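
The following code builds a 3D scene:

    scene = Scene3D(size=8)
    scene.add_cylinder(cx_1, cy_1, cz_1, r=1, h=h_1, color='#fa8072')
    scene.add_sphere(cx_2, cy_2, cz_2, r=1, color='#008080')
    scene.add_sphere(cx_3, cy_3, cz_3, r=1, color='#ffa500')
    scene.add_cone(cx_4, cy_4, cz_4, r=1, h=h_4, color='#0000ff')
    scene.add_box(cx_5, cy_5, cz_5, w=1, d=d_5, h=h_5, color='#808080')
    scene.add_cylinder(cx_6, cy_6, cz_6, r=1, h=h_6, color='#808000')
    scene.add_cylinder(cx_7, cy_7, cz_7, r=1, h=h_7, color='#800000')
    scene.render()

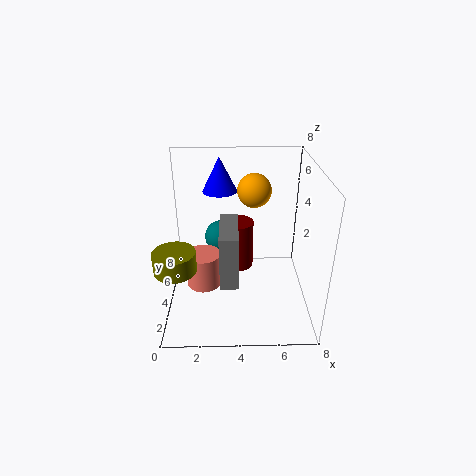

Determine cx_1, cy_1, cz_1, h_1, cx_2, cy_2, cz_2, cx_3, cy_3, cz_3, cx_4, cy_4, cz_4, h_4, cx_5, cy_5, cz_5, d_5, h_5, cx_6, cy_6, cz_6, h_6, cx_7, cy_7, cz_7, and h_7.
cx_1 = 2
cy_1 = 4
cz_1 = 1
h_1 = 2
cx_2 = 3
cy_2 = 6
cz_2 = 3
cx_3 = 5
cy_3 = 6
cz_3 = 6
cx_4 = 3
cy_4 = 6
cz_4 = 6
h_4 = 2
cx_5 = 3
cy_5 = 2
cz_5 = 2
d_5 = 3
h_5 = 3
cx_6 = 1
cy_6 = 1
cz_6 = 4
h_6 = 1
cx_7 = 4
cy_7 = 6
cz_7 = 1
h_7 = 3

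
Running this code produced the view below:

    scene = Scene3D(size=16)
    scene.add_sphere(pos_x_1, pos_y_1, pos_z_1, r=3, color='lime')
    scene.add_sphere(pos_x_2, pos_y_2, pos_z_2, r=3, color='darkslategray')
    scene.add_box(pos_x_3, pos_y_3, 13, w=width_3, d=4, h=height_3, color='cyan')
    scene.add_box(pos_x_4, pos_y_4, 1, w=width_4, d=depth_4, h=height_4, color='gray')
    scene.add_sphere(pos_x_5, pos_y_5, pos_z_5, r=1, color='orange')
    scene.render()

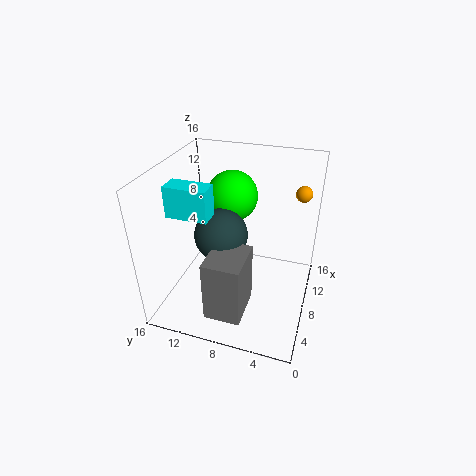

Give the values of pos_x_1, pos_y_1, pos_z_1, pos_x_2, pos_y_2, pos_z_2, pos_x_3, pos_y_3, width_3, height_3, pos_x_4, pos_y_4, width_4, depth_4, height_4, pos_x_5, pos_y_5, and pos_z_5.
pos_x_1 = 12, pos_y_1 = 10, pos_z_1 = 11, pos_x_2 = 8, pos_y_2 = 10, pos_z_2 = 8, pos_x_3 = 2, pos_y_3 = 9, width_3 = 2, height_3 = 3, pos_x_4 = 2, pos_y_4 = 6, width_4 = 5, depth_4 = 4, height_4 = 7, pos_x_5 = 15, pos_y_5 = 2, pos_z_5 = 11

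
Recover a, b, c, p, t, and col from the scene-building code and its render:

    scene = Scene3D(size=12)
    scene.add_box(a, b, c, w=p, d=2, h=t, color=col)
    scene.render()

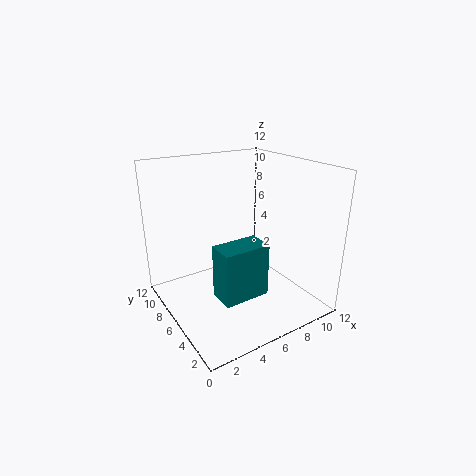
a = 2.25, b = 1.5, c = 3.25, p = 3.5, t = 4, col = 'teal'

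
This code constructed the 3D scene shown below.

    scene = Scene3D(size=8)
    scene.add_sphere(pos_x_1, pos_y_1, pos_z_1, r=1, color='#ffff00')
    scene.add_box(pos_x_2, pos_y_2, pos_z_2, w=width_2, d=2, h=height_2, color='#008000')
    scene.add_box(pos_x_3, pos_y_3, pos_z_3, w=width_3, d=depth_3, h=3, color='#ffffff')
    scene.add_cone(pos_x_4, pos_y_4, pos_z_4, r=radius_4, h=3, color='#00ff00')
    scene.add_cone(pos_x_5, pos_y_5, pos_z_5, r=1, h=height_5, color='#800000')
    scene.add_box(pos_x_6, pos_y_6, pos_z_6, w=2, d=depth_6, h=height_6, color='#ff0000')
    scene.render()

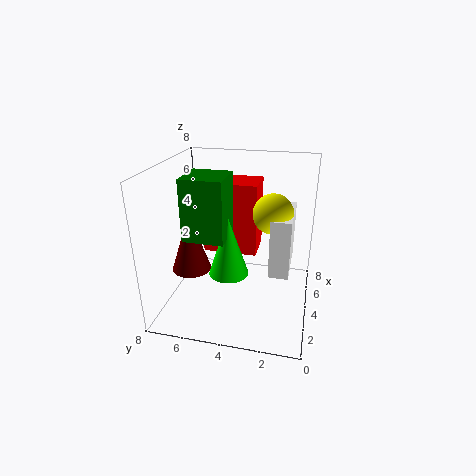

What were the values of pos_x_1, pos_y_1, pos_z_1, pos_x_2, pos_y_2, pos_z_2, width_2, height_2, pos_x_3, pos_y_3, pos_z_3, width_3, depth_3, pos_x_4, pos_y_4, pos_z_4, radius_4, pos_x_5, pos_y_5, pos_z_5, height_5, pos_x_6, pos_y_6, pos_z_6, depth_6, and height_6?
pos_x_1 = 3, pos_y_1 = 2, pos_z_1 = 6, pos_x_2 = 1, pos_y_2 = 4, pos_z_2 = 5, width_2 = 2, height_2 = 3, pos_x_3 = 2, pos_y_3 = 1, pos_z_3 = 3, width_3 = 3, depth_3 = 1, pos_x_4 = 2, pos_y_4 = 4, pos_z_4 = 3, radius_4 = 1, pos_x_5 = 2, pos_y_5 = 6, pos_z_5 = 3, height_5 = 3, pos_x_6 = 4, pos_y_6 = 3, pos_z_6 = 3, depth_6 = 3, height_6 = 4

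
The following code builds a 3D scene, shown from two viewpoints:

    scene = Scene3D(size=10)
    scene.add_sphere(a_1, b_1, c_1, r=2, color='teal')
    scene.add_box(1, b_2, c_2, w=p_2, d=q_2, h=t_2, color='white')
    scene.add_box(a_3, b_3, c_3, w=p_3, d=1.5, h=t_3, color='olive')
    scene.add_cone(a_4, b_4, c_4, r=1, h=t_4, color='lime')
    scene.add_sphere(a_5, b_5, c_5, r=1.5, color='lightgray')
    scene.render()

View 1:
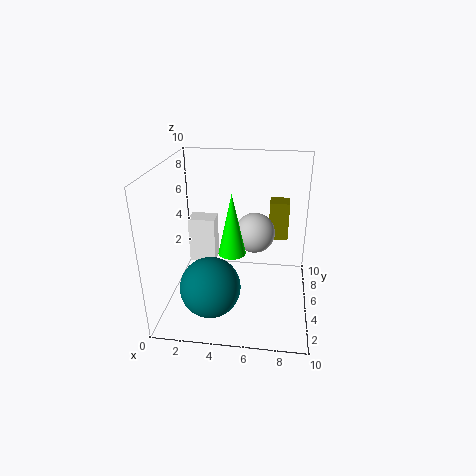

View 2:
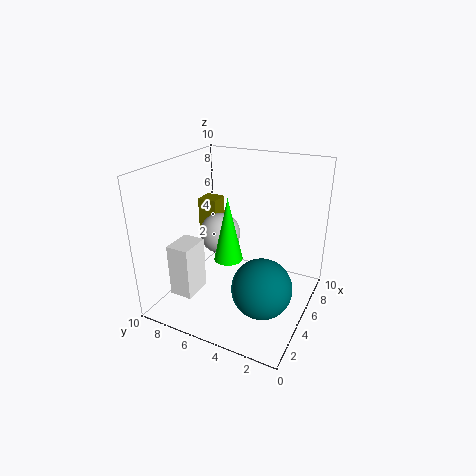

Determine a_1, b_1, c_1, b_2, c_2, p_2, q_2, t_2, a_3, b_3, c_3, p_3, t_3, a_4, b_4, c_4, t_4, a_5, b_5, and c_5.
a_1 = 3.5, b_1 = 2.5, c_1 = 2.5, b_2 = 6.5, c_2 = 2, p_2 = 2, q_2 = 1.5, t_2 = 3.5, a_3 = 7, b_3 = 8, c_3 = 3.5, p_3 = 1.5, t_3 = 3, a_4 = 4.5, b_4 = 5.5, c_4 = 3.5, t_4 = 4.5, a_5 = 6, b_5 = 7, c_5 = 4.5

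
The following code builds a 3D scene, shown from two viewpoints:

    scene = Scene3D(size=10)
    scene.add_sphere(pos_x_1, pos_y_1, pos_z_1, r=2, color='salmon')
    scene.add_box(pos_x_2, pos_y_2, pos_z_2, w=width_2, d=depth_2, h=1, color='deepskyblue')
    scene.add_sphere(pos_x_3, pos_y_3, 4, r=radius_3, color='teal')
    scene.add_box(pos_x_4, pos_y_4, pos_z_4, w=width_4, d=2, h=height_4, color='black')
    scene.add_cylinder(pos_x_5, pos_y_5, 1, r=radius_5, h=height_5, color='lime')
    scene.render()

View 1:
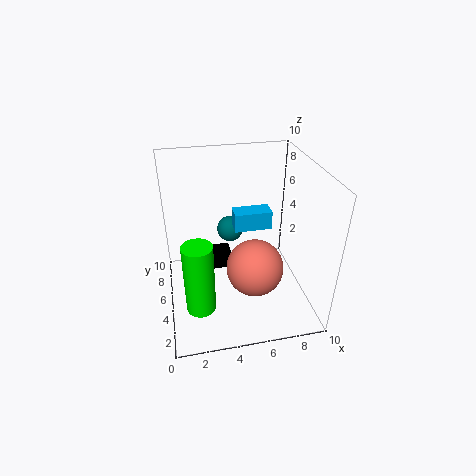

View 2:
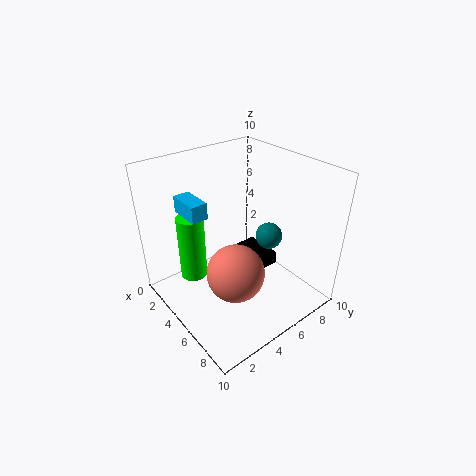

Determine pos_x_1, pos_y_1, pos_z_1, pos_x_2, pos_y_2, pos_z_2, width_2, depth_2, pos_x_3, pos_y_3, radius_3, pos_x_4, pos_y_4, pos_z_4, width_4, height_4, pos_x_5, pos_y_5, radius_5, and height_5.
pos_x_1 = 6; pos_y_1 = 4; pos_z_1 = 3; pos_x_2 = 4; pos_y_2 = 1; pos_z_2 = 8; width_2 = 2; depth_2 = 1; pos_x_3 = 5; pos_y_3 = 8; radius_3 = 1; pos_x_4 = 2; pos_y_4 = 7; pos_z_4 = 1; width_4 = 3; height_4 = 1; pos_x_5 = 2; pos_y_5 = 3; radius_5 = 1; height_5 = 5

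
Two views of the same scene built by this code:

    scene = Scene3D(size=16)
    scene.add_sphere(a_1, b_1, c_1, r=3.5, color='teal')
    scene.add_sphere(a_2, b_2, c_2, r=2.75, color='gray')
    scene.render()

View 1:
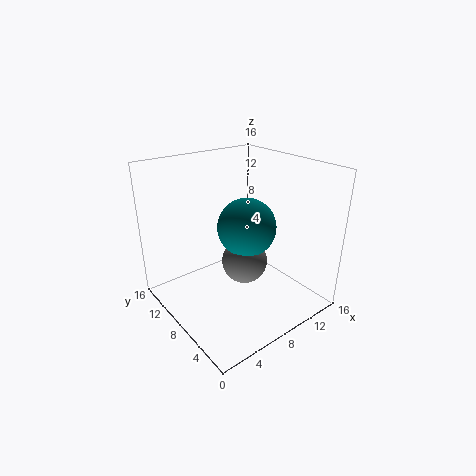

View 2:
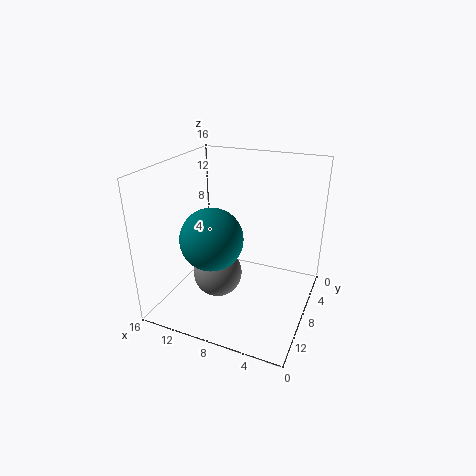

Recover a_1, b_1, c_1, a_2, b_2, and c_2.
a_1 = 10.5; b_1 = 9.5; c_1 = 8; a_2 = 10; b_2 = 9.25; c_2 = 3.75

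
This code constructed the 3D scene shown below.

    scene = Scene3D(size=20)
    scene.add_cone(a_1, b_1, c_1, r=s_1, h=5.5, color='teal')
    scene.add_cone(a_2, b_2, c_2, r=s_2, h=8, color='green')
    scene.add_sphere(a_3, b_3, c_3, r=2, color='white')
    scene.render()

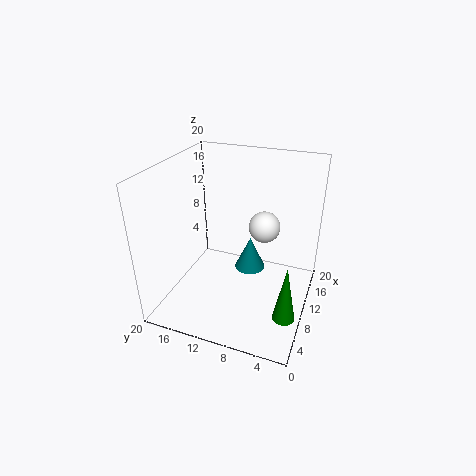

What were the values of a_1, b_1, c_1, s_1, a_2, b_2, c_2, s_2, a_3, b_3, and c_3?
a_1 = 17, b_1 = 10.5, c_1 = 0.5, s_1 = 2.5, a_2 = 6, b_2 = 2, c_2 = 1.5, s_2 = 1.5, a_3 = 9, b_3 = 6, c_3 = 13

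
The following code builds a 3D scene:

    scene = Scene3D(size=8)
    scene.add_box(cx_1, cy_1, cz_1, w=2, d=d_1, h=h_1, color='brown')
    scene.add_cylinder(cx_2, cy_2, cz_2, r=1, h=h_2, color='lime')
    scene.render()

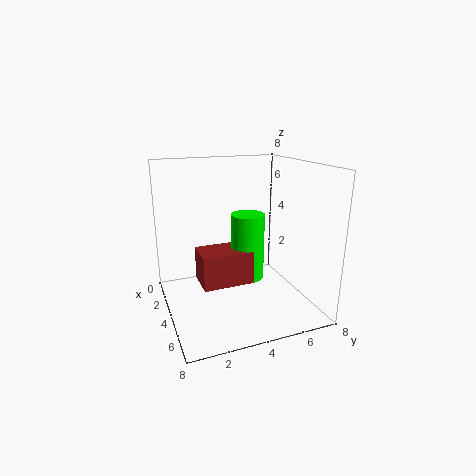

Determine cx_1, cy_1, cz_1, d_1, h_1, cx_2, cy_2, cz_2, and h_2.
cx_1 = 2, cy_1 = 2, cz_1 = 1, d_1 = 3, h_1 = 2, cx_2 = 3, cy_2 = 5, cz_2 = 1, h_2 = 4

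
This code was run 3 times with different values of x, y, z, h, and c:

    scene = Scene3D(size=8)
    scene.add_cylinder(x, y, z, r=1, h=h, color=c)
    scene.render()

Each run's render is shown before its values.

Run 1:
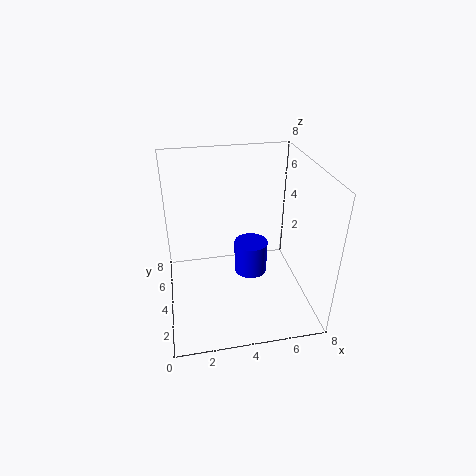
x = 5; y = 5; z = 1; h = 2; c = 'blue'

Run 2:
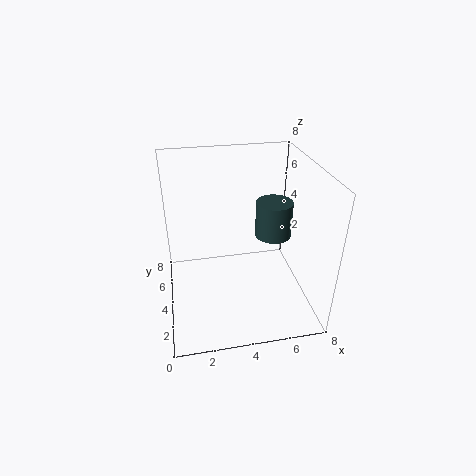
x = 6; y = 4; z = 4; h = 2; c = 'darkslategray'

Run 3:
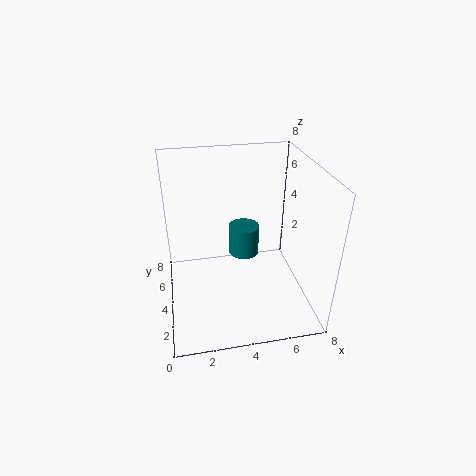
x = 5; y = 7; z = 1; h = 2; c = 'teal'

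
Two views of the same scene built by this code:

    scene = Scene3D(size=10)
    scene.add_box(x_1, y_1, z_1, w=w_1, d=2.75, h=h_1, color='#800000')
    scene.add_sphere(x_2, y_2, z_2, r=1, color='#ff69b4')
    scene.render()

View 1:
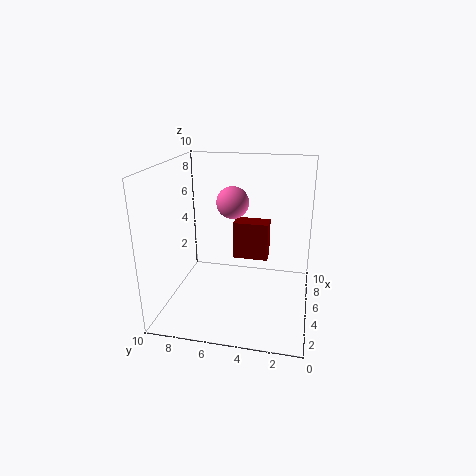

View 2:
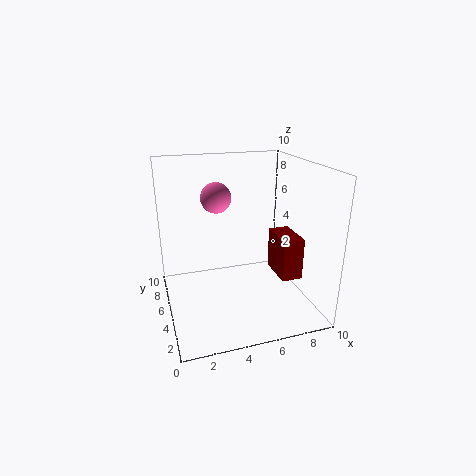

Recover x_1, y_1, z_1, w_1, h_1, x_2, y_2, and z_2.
x_1 = 7.75, y_1 = 3.25, z_1 = 2, w_1 = 1.5, h_1 = 3, x_2 = 3.5, y_2 = 5, z_2 = 8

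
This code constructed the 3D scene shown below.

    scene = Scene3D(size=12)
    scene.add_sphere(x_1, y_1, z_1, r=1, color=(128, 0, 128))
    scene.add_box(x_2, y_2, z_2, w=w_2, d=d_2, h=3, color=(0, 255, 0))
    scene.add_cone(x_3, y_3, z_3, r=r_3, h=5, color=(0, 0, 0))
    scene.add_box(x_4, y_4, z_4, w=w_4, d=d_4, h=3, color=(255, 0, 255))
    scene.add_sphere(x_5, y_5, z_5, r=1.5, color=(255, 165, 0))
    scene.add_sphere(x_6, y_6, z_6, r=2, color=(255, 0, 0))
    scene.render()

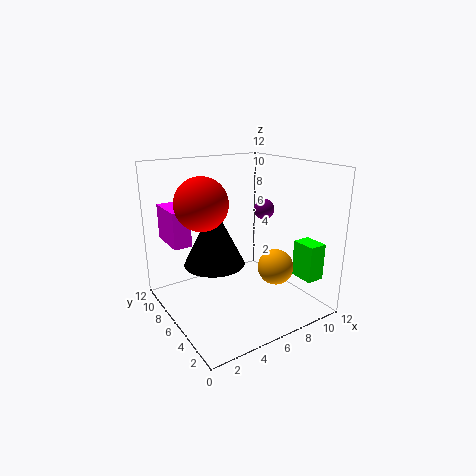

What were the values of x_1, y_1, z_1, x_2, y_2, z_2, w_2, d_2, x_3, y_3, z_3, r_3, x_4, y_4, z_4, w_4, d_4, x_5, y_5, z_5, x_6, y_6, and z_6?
x_1 = 11, y_1 = 9, z_1 = 7, x_2 = 9.5, y_2 = 1, z_2 = 3, w_2 = 1.5, d_2 = 2, x_3 = 4, y_3 = 6.5, z_3 = 4, r_3 = 2.5, x_4 = 1, y_4 = 7.5, z_4 = 5.5, w_4 = 1.5, d_4 = 3.5, x_5 = 8.5, y_5 = 4, z_5 = 3.5, x_6 = 2.5, y_6 = 5.5, z_6 = 9.5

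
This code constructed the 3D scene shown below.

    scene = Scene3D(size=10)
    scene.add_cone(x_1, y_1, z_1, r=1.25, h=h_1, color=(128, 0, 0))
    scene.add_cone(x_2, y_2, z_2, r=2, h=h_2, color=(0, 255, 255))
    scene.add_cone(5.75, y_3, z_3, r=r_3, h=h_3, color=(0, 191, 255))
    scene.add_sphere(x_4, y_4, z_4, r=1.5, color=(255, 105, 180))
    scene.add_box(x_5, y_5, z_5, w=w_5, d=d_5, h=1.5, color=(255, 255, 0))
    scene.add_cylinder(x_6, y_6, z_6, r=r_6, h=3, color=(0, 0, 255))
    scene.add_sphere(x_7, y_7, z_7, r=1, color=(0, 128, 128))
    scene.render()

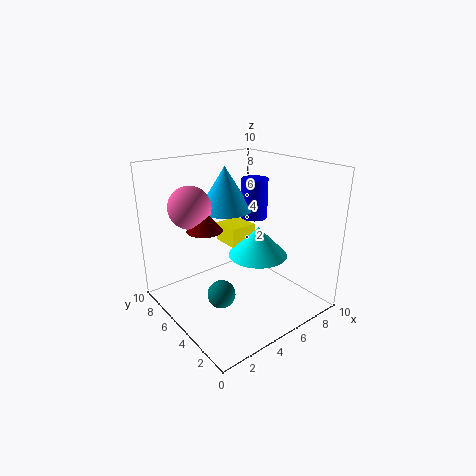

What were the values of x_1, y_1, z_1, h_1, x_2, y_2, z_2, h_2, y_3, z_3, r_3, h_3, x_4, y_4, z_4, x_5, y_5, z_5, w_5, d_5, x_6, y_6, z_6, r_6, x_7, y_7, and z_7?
x_1 = 3.25, y_1 = 6.5, z_1 = 5.5, h_1 = 1.5, x_2 = 5.75, y_2 = 3.75, z_2 = 4, h_2 = 2, y_3 = 7.5, z_3 = 6.25, r_3 = 2, h_3 = 3.25, x_4 = 2.75, y_4 = 7.5, z_4 = 7, x_5 = 6.25, y_5 = 7.25, z_5 = 3, w_5 = 2.25, d_5 = 2.25, x_6 = 7.75, y_6 = 6.5, z_6 = 5.5, r_6 = 1, x_7 = 3.5, y_7 = 5, z_7 = 1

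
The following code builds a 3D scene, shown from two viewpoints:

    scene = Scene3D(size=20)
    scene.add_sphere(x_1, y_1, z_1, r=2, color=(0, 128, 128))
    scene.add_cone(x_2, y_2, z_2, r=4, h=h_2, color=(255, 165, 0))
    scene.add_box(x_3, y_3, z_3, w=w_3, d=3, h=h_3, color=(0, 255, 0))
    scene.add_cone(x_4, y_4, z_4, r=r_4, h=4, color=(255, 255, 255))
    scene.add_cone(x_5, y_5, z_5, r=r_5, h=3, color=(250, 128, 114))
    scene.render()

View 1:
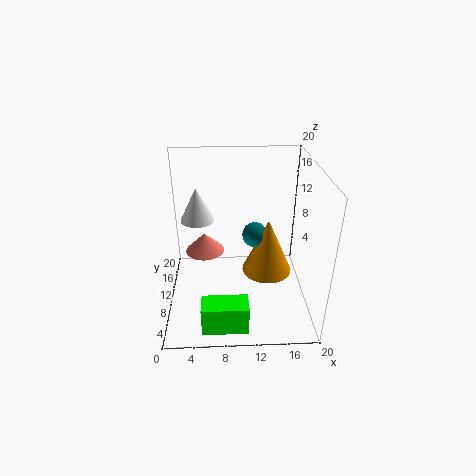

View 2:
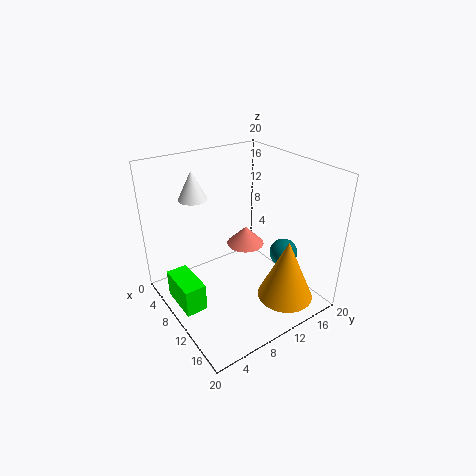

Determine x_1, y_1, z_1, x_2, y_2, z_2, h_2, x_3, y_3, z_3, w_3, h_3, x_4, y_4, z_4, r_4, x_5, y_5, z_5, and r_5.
x_1 = 13, y_1 = 16, z_1 = 7, x_2 = 15, y_2 = 15, z_2 = 1, h_2 = 9, x_3 = 5, y_3 = 1, z_3 = 1, w_3 = 6, h_3 = 4, x_4 = 5, y_4 = 6, z_4 = 15, r_4 = 2, x_5 = 5, y_5 = 15, z_5 = 5, r_5 = 3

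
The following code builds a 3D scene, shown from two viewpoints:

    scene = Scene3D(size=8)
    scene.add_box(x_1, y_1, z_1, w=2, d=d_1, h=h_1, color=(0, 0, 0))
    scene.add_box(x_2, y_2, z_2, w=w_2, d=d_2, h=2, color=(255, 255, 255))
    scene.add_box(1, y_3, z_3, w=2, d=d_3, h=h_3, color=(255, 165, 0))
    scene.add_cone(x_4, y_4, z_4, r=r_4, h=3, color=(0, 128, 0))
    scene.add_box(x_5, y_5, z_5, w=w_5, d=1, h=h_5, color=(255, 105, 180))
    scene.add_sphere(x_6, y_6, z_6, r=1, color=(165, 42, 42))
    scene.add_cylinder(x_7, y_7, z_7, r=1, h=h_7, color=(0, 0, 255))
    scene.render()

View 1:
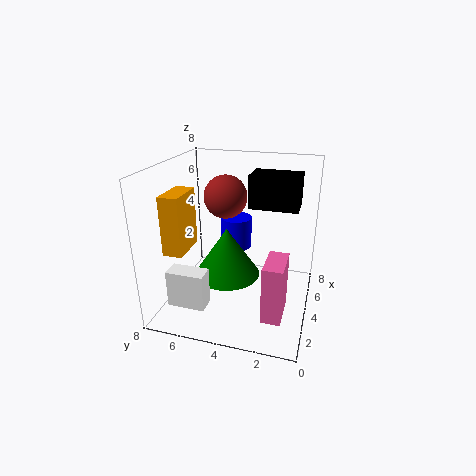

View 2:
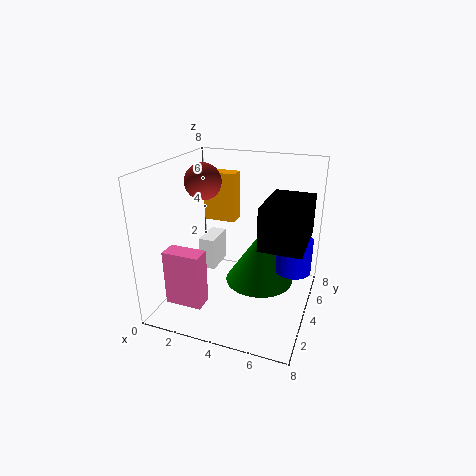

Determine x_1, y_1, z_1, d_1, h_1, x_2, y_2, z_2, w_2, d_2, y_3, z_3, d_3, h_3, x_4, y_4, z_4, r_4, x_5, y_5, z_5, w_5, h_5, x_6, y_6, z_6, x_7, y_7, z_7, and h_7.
x_1 = 6, y_1 = 1, z_1 = 5, d_1 = 3, h_1 = 2, x_2 = 1, y_2 = 5, z_2 = 1, w_2 = 1, d_2 = 2, y_3 = 6, z_3 = 4, d_3 = 1, h_3 = 3, x_4 = 5, y_4 = 5, z_4 = 1, r_4 = 2, x_5 = 1, y_5 = 1, z_5 = 1, w_5 = 2, h_5 = 3, x_6 = 2, y_6 = 4, z_6 = 7, x_7 = 7, y_7 = 5, z_7 = 2, h_7 = 2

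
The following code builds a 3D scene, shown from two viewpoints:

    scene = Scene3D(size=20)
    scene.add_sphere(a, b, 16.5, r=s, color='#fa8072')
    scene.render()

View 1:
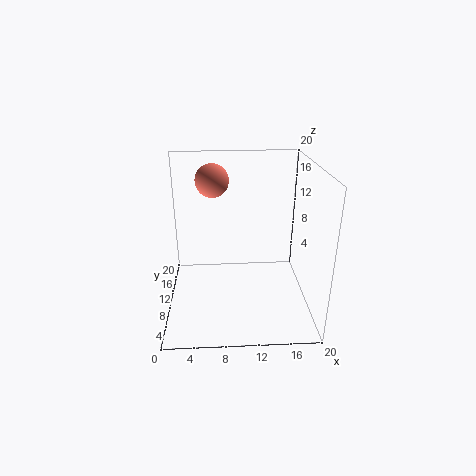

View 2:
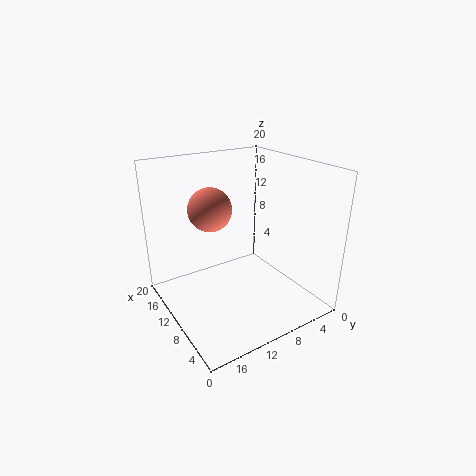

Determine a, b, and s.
a = 6.5; b = 16; s = 2.5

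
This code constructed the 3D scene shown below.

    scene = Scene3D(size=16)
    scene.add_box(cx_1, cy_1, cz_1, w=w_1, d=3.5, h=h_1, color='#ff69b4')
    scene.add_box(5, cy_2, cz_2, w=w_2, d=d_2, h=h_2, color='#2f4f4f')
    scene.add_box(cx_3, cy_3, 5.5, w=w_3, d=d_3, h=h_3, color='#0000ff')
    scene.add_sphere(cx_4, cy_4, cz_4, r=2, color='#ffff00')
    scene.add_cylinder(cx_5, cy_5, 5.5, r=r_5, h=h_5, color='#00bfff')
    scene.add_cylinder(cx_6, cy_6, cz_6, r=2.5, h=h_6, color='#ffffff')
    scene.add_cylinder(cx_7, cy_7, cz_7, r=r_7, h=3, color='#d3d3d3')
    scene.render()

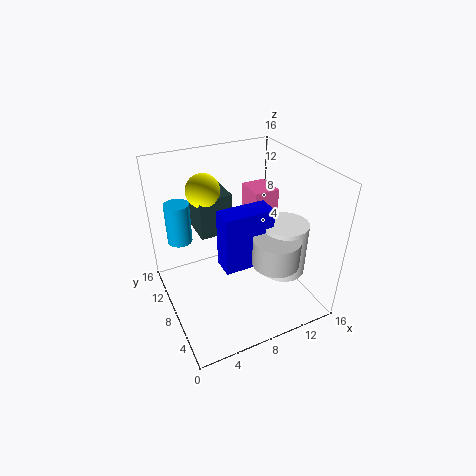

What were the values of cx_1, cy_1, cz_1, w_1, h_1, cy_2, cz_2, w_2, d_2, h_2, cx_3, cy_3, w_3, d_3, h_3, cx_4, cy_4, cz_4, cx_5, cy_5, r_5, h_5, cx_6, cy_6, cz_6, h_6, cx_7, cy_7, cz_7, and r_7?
cx_1 = 11; cy_1 = 9.5; cz_1 = 8.5; w_1 = 3; h_1 = 3.5; cy_2 = 11.5; cz_2 = 6.5; w_2 = 4; d_2 = 4.5; h_2 = 5; cx_3 = 5.5; cy_3 = 5.5; w_3 = 5.5; d_3 = 2.5; h_3 = 6.5; cx_4 = 6; cy_4 = 13; cz_4 = 12; cx_5 = 3; cy_5 = 14; r_5 = 1.5; h_5 = 5; cx_6 = 12.5; cy_6 = 5.5; cz_6 = 4; h_6 = 6; cx_7 = 10.5; cy_7 = 4; cz_7 = 6.5; r_7 = 2.5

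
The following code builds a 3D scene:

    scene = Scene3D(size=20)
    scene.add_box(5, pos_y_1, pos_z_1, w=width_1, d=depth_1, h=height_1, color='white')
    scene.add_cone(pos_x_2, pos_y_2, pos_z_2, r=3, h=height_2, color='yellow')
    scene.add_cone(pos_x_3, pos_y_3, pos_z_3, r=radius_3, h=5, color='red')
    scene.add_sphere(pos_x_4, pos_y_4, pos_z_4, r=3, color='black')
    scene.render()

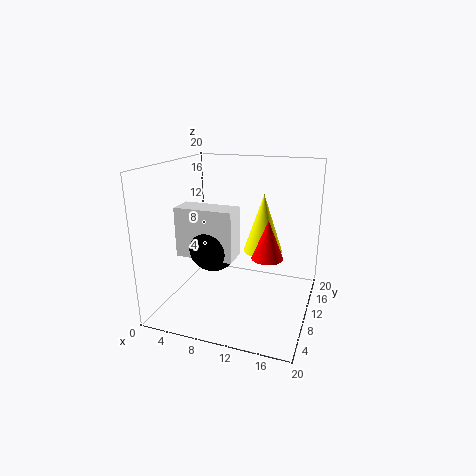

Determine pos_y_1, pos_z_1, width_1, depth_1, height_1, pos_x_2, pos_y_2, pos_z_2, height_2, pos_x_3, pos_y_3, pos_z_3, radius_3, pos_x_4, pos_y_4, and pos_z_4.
pos_y_1 = 2; pos_z_1 = 10; width_1 = 7; depth_1 = 3; height_1 = 6; pos_x_2 = 12; pos_y_2 = 16; pos_z_2 = 6; height_2 = 9; pos_x_3 = 15; pos_y_3 = 7; pos_z_3 = 9; radius_3 = 2; pos_x_4 = 9; pos_y_4 = 4; pos_z_4 = 11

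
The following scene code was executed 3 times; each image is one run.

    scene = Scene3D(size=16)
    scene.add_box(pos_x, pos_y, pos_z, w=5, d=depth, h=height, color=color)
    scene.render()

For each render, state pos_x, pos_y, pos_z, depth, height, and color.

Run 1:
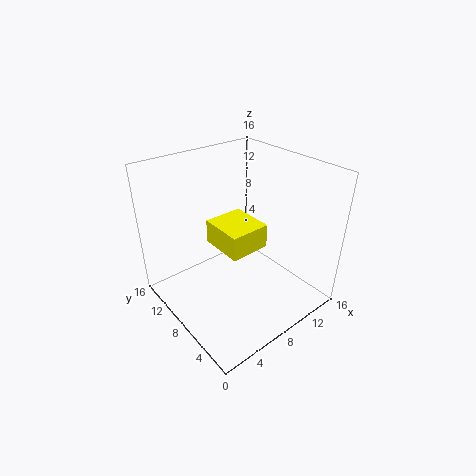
pos_x = 7.5
pos_y = 8
pos_z = 5
depth = 5.5
height = 3
color = 'yellow'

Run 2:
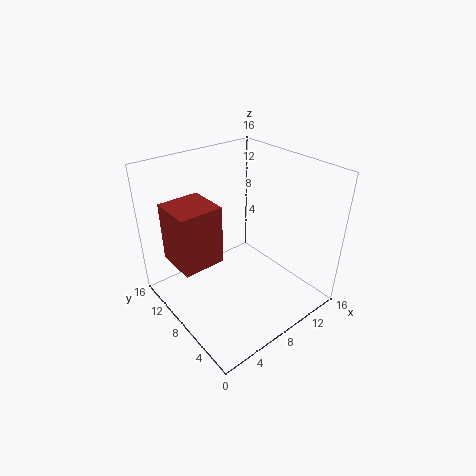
pos_x = 2
pos_y = 9.5
pos_z = 4.5
depth = 5
height = 7
color = 'brown'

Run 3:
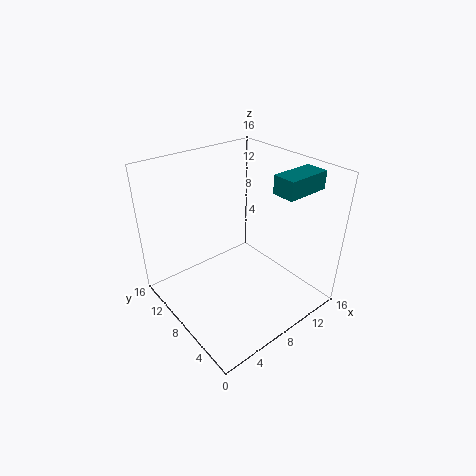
pos_x = 10.5
pos_y = 3
pos_z = 13.5
depth = 2.5
height = 2
color = 'teal'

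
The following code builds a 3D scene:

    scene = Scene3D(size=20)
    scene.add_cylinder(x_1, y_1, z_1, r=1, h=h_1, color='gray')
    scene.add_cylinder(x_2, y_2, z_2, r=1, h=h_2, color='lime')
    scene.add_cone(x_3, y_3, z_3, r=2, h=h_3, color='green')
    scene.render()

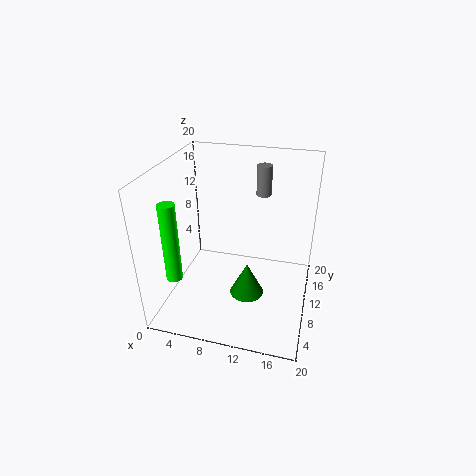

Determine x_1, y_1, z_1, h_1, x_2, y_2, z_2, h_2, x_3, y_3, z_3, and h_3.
x_1 = 13, y_1 = 12, z_1 = 16, h_1 = 4, x_2 = 4, y_2 = 2, z_2 = 8, h_2 = 10, x_3 = 13, y_3 = 3, z_3 = 7, h_3 = 4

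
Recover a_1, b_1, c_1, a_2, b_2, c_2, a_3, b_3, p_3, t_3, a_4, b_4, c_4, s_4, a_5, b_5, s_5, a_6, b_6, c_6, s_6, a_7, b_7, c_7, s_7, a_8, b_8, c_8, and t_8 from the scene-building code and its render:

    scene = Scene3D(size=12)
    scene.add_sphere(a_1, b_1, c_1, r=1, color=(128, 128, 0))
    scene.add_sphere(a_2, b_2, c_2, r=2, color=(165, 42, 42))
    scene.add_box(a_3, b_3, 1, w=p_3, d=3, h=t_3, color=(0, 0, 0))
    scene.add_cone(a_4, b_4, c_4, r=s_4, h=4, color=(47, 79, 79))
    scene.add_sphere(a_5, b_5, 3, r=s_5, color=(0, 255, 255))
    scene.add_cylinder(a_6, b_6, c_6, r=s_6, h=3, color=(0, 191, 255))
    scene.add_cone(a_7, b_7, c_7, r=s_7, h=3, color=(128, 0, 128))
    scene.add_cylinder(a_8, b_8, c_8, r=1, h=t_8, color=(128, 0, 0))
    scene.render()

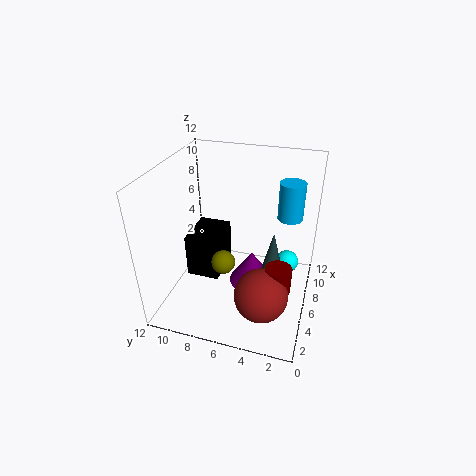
a_1 = 5
b_1 = 7
c_1 = 4
a_2 = 2
b_2 = 3
c_2 = 4
a_3 = 6
b_3 = 8
p_3 = 4
t_3 = 4
a_4 = 6
b_4 = 3
c_4 = 3
s_4 = 1
a_5 = 8
b_5 = 2
s_5 = 1
a_6 = 7
b_6 = 2
c_6 = 8
s_6 = 1
a_7 = 7
b_7 = 5
c_7 = 1
s_7 = 2
a_8 = 3
b_8 = 2
c_8 = 4
t_8 = 2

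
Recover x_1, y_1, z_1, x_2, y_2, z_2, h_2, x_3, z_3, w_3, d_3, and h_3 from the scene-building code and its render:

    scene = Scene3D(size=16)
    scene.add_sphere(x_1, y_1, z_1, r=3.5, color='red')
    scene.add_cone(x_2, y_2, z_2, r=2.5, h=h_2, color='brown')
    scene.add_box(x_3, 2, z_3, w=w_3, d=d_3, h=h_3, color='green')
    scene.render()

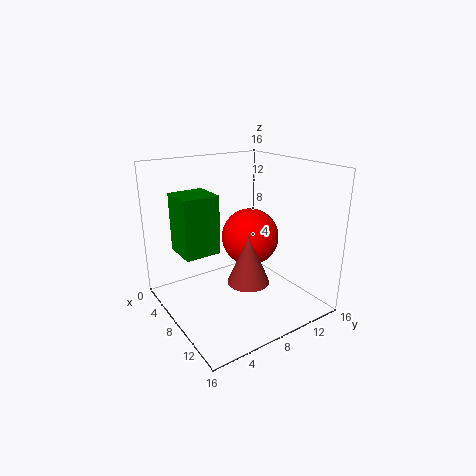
x_1 = 5.5; y_1 = 11.5; z_1 = 6.5; x_2 = 8; y_2 = 9.5; z_2 = 2; h_2 = 6; x_3 = 3.5; z_3 = 6.5; w_3 = 4; d_3 = 4; h_3 = 6.5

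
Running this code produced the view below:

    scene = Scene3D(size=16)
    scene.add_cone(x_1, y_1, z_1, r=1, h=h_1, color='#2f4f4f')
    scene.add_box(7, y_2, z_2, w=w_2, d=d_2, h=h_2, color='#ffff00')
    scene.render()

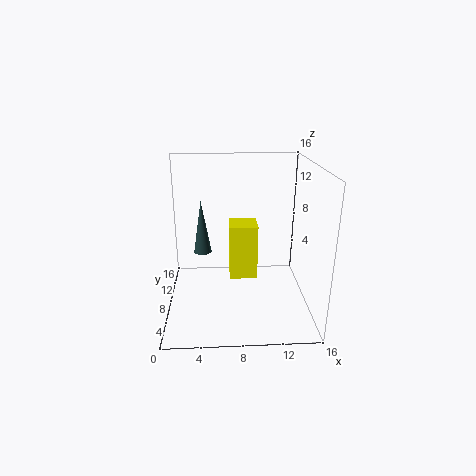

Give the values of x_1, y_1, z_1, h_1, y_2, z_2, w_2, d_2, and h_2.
x_1 = 4, y_1 = 9, z_1 = 6, h_1 = 6, y_2 = 6, z_2 = 4, w_2 = 3, d_2 = 3, h_2 = 6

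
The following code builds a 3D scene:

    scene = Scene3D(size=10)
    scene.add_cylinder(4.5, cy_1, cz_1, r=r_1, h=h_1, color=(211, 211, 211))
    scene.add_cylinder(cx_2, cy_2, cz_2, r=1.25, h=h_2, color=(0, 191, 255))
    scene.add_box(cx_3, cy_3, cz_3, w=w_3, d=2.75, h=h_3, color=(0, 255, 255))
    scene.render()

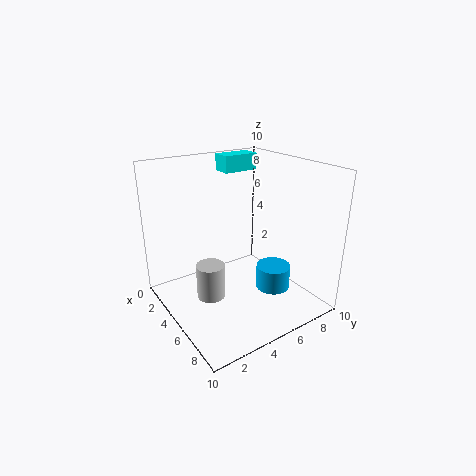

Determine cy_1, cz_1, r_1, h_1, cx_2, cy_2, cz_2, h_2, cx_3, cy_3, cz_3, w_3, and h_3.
cy_1 = 3, cz_1 = 0.75, r_1 = 1, h_1 = 2.5, cx_2 = 6, cy_2 = 7.5, cz_2 = 0.75, h_2 = 1.75, cx_3 = 0.5, cy_3 = 6, cz_3 = 8.75, w_3 = 1.5, h_3 = 1.25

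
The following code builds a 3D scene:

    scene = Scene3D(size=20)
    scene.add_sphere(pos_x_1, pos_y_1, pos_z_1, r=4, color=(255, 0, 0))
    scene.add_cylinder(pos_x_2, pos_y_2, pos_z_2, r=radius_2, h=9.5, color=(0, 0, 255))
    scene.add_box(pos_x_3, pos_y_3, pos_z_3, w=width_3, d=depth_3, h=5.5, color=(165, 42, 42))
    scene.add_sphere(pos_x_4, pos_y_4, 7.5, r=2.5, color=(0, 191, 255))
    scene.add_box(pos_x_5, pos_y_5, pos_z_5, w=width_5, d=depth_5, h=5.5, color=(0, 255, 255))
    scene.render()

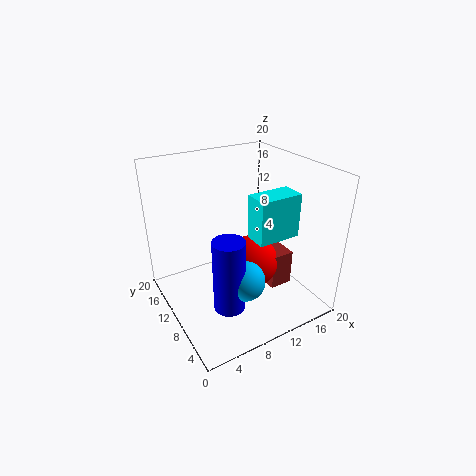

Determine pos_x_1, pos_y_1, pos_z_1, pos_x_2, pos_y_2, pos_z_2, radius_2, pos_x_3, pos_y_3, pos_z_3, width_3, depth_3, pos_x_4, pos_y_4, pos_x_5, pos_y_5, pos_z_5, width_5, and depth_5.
pos_x_1 = 13, pos_y_1 = 11, pos_z_1 = 4.5, pos_x_2 = 5.5, pos_y_2 = 4.5, pos_z_2 = 4, radius_2 = 2, pos_x_3 = 15, pos_y_3 = 8, pos_z_3 = 0.5, width_3 = 3.5, depth_3 = 4, pos_x_4 = 7.5, pos_y_4 = 4, pos_x_5 = 9, pos_y_5 = 3, pos_z_5 = 12.5, width_5 = 5.5, depth_5 = 3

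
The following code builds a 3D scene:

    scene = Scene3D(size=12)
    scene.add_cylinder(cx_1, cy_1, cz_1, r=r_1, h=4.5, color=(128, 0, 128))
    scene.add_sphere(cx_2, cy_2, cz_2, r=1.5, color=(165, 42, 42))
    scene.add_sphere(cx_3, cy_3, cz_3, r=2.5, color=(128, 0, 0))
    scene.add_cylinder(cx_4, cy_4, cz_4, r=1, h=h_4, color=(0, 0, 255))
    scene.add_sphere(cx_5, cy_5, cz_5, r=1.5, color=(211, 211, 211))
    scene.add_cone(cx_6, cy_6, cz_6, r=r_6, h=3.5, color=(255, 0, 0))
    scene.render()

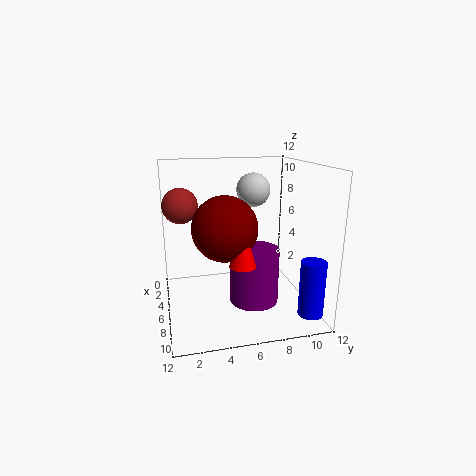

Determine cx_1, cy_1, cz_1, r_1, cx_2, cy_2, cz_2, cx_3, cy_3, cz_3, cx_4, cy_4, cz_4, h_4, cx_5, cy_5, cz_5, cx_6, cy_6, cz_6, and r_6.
cx_1 = 7.5, cy_1 = 7, cz_1 = 1, r_1 = 2, cx_2 = 4, cy_2 = 1.5, cz_2 = 8.5, cx_3 = 8, cy_3 = 4.5, cz_3 = 7.5, cx_4 = 10, cy_4 = 11, cz_4 = 0.5, h_4 = 4.5, cx_5 = 3.5, cy_5 = 8, cz_5 = 9.5, cx_6 = 9.5, cy_6 = 5.5, cz_6 = 5, r_6 = 1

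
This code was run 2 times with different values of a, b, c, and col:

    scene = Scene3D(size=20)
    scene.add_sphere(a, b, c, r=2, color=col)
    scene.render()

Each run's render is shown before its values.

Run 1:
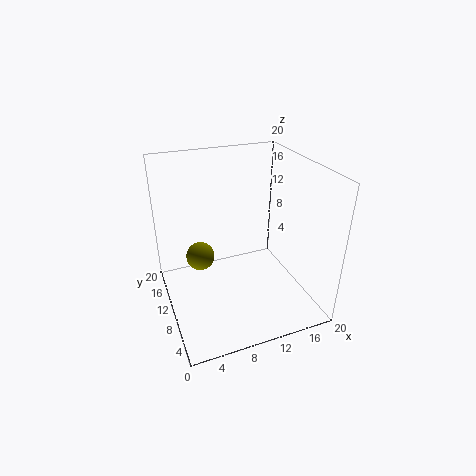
a = 5, b = 12, c = 7, col = 'olive'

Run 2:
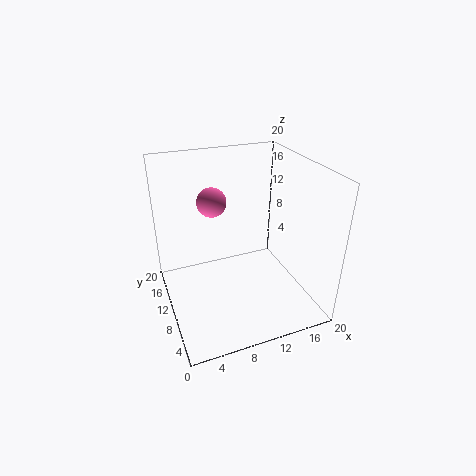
a = 7, b = 12, c = 15, col = 'hotpink'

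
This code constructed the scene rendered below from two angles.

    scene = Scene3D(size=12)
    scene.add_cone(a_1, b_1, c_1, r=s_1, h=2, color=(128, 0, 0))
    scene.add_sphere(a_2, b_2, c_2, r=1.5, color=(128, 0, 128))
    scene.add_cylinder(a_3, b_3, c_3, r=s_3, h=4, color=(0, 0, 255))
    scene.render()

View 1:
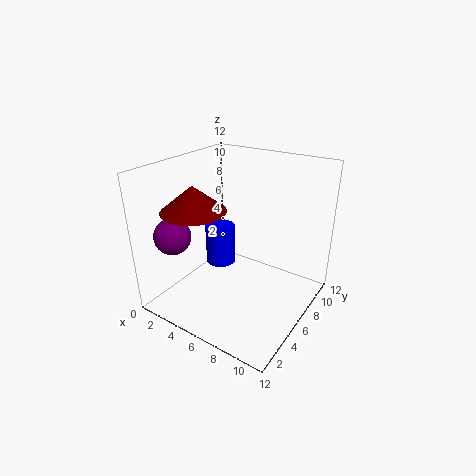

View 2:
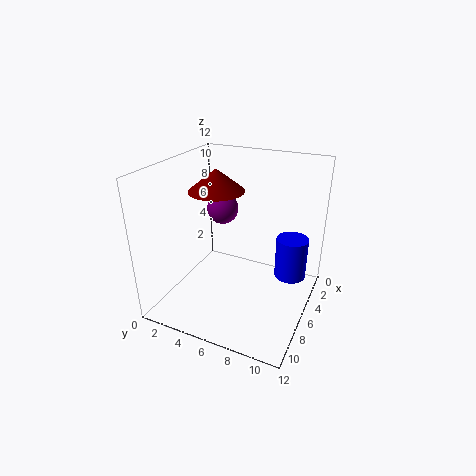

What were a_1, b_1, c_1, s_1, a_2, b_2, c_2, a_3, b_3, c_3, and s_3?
a_1 = 4; b_1 = 3; c_1 = 9; s_1 = 2.5; a_2 = 2; b_2 = 2.5; c_2 = 6.5; a_3 = 1.5; b_3 = 9.5; c_3 = 0.5; s_3 = 1.5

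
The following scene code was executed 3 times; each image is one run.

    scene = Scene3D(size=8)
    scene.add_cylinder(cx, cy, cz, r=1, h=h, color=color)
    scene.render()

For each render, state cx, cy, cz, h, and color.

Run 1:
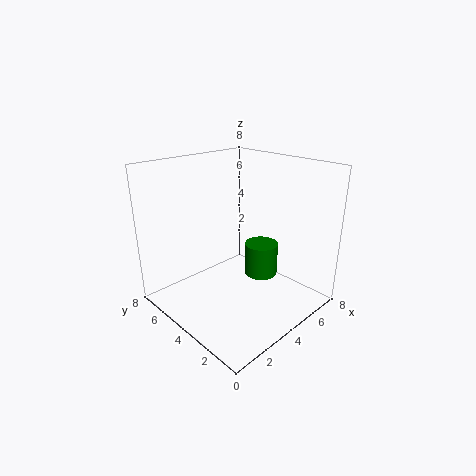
cx = 6
cy = 4
cz = 1
h = 2
color = 'green'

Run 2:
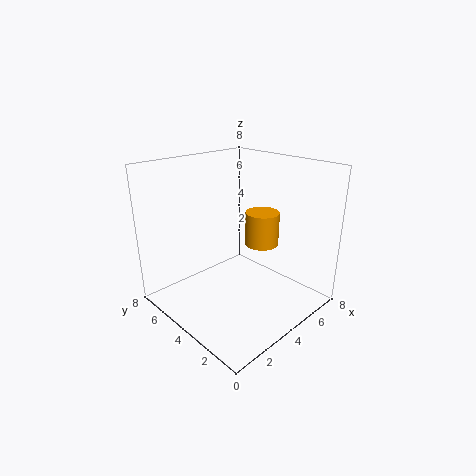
cx = 6
cy = 4
cz = 3
h = 2
color = 'orange'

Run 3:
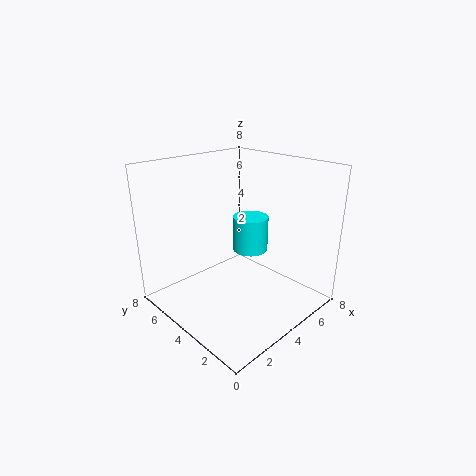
cx = 5
cy = 4
cz = 3
h = 2
color = 'cyan'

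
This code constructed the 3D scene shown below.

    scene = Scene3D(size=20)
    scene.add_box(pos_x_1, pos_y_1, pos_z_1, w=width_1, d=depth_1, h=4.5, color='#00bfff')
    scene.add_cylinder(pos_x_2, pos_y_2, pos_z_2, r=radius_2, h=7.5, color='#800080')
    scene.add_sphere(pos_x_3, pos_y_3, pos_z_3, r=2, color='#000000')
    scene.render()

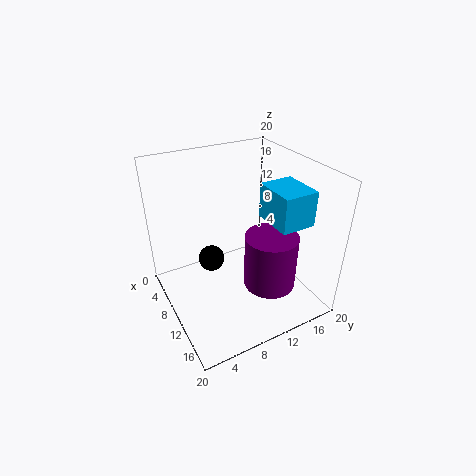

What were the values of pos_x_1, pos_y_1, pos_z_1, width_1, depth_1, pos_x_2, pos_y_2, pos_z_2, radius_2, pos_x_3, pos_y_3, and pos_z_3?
pos_x_1 = 12, pos_y_1 = 12, pos_z_1 = 14, width_1 = 5.5, depth_1 = 4.5, pos_x_2 = 14.5, pos_y_2 = 12.5, pos_z_2 = 4.5, radius_2 = 3.5, pos_x_3 = 5, pos_y_3 = 8, pos_z_3 = 4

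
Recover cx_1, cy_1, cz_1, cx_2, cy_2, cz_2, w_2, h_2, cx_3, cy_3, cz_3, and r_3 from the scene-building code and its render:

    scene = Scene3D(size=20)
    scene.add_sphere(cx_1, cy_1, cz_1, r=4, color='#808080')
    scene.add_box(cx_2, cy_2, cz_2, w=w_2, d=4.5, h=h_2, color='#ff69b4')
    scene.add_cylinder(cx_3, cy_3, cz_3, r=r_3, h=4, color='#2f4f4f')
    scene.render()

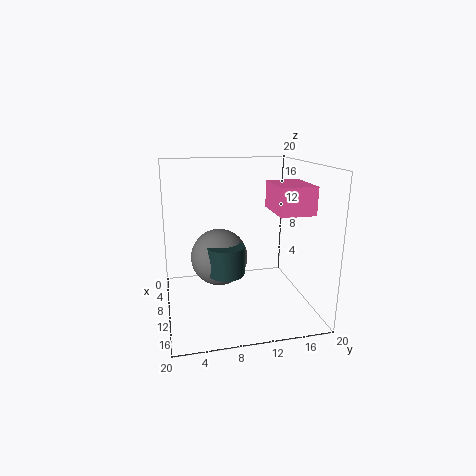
cx_1 = 9
cy_1 = 7.5
cz_1 = 7
cx_2 = 11
cy_2 = 13.5
cz_2 = 14.5
w_2 = 6
h_2 = 3.5
cx_3 = 11.5
cy_3 = 8
cz_3 = 5.5
r_3 = 2.5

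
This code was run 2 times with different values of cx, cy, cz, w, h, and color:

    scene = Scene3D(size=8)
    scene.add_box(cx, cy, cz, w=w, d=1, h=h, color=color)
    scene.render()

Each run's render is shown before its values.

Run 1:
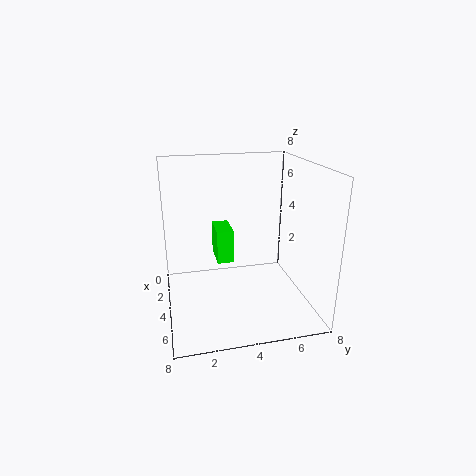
cx = 1; cy = 3; cz = 2; w = 2; h = 2; color = 'lime'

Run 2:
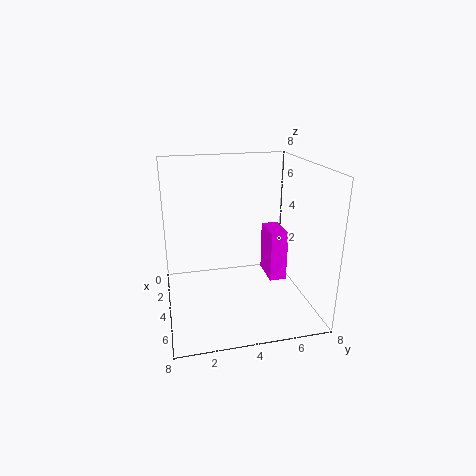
cx = 2; cy = 6; cz = 1; w = 2; h = 3; color = 'magenta'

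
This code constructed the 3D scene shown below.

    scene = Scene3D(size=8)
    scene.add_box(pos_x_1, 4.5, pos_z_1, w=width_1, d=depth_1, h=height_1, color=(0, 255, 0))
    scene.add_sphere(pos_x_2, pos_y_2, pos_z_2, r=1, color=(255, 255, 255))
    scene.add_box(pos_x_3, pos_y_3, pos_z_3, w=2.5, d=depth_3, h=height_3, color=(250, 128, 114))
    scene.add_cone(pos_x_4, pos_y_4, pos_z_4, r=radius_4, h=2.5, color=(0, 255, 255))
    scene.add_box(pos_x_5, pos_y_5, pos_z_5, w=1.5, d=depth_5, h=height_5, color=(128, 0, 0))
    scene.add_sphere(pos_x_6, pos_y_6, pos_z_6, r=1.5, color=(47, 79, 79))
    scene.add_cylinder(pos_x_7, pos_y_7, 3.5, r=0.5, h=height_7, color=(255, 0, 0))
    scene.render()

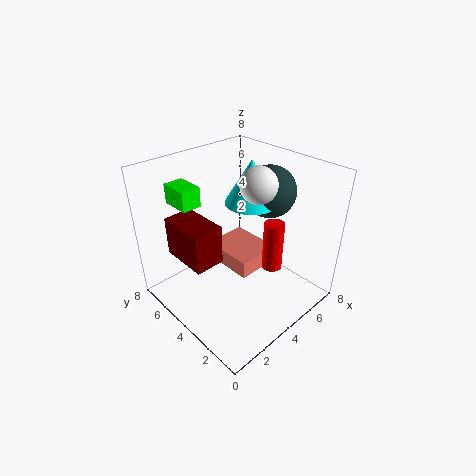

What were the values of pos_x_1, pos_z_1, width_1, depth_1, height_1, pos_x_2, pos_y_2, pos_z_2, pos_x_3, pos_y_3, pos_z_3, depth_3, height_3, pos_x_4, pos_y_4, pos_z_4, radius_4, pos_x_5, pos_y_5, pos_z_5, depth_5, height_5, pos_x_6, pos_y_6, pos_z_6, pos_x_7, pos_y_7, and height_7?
pos_x_1 = 1, pos_z_1 = 6.5, width_1 = 1, depth_1 = 1.5, height_1 = 1, pos_x_2 = 5, pos_y_2 = 3.5, pos_z_2 = 7, pos_x_3 = 3.5, pos_y_3 = 3, pos_z_3 = 2, depth_3 = 3, height_3 = 1, pos_x_4 = 5.5, pos_y_4 = 4.5, pos_z_4 = 5.5, radius_4 = 1.5, pos_x_5 = 0.5, pos_y_5 = 3, pos_z_5 = 4, depth_5 = 2.5, height_5 = 2, pos_x_6 = 6.5, pos_y_6 = 4, pos_z_6 = 6, pos_x_7 = 4, pos_y_7 = 1.5, height_7 = 2.5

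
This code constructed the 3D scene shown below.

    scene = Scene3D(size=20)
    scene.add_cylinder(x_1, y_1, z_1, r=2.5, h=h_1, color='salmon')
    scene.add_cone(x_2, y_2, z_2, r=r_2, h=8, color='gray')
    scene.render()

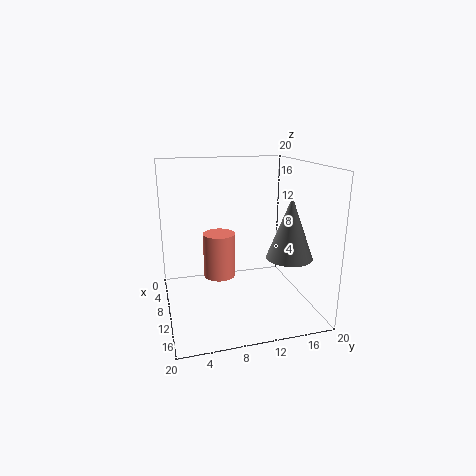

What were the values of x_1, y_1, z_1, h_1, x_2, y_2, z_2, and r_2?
x_1 = 4.5; y_1 = 8.5; z_1 = 2; h_1 = 7; x_2 = 15; y_2 = 15.5; z_2 = 8.5; r_2 = 3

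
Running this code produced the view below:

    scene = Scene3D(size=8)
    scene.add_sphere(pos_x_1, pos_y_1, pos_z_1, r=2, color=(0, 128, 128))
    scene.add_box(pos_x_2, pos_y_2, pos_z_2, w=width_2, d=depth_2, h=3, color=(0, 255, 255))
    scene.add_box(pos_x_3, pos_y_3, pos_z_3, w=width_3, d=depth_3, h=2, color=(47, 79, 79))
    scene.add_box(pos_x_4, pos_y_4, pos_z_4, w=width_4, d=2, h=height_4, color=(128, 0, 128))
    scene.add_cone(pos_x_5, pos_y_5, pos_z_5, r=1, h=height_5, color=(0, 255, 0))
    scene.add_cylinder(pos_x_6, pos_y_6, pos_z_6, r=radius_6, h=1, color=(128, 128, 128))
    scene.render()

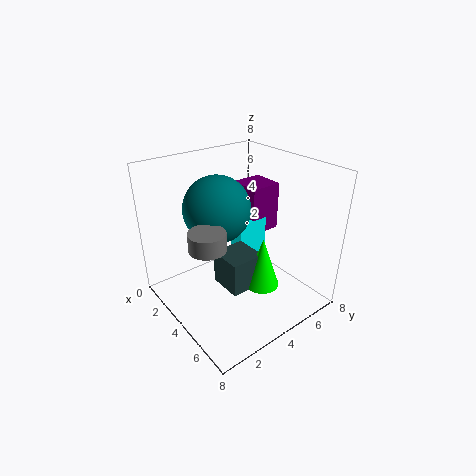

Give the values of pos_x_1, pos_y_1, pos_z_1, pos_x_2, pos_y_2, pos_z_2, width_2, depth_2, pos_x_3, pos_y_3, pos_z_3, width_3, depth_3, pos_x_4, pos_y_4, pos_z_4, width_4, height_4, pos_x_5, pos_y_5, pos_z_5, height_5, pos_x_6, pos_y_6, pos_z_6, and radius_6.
pos_x_1 = 2, pos_y_1 = 4, pos_z_1 = 5, pos_x_2 = 2, pos_y_2 = 5, pos_z_2 = 1, width_2 = 1, depth_2 = 2, pos_x_3 = 3, pos_y_3 = 3, pos_z_3 = 1, width_3 = 2, depth_3 = 2, pos_x_4 = 1, pos_y_4 = 6, pos_z_4 = 3, width_4 = 2, height_4 = 3, pos_x_5 = 5, pos_y_5 = 5, pos_z_5 = 1, height_5 = 3, pos_x_6 = 4, pos_y_6 = 2, pos_z_6 = 4, radius_6 = 1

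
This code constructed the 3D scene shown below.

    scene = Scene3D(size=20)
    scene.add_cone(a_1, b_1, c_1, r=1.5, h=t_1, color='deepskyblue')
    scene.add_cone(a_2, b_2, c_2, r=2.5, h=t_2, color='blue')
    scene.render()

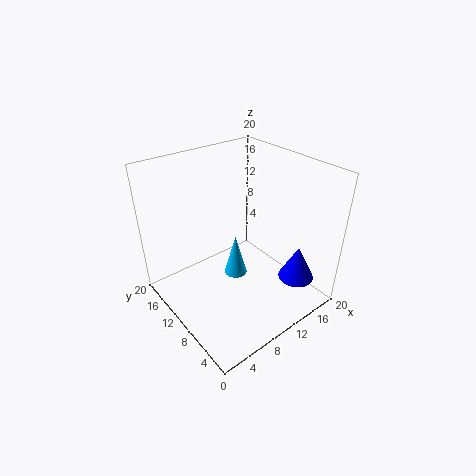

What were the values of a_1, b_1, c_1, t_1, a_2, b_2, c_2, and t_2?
a_1 = 8
b_1 = 8
c_1 = 6.5
t_1 = 5.5
a_2 = 16
b_2 = 4
c_2 = 4
t_2 = 5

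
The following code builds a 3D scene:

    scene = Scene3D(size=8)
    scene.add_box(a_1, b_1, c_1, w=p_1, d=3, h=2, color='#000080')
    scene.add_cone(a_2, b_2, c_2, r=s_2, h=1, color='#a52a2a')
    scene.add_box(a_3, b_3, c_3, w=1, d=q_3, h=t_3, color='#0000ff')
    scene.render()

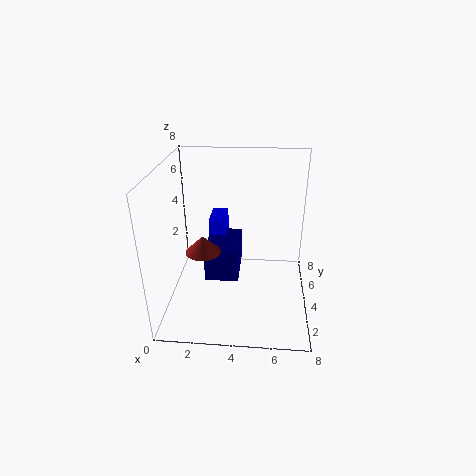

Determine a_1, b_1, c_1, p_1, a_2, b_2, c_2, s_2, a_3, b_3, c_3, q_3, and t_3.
a_1 = 2
b_1 = 4
c_1 = 1
p_1 = 2
a_2 = 2
b_2 = 4
c_2 = 3
s_2 = 1
a_3 = 2
b_3 = 6
c_3 = 1
q_3 = 2
t_3 = 3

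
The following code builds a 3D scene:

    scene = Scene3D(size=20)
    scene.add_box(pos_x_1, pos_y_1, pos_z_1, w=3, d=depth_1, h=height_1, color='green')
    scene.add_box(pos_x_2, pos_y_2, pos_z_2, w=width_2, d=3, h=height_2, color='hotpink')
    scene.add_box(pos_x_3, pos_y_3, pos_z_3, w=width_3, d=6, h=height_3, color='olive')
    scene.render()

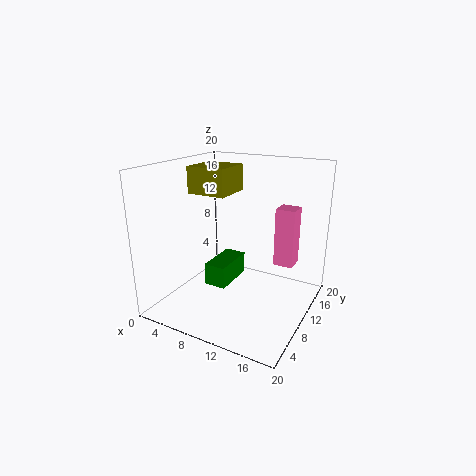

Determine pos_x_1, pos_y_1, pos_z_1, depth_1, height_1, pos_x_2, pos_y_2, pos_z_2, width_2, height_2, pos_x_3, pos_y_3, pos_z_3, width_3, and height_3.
pos_x_1 = 7
pos_y_1 = 6
pos_z_1 = 4
depth_1 = 6
height_1 = 3
pos_x_2 = 13
pos_y_2 = 16
pos_z_2 = 4
width_2 = 3
height_2 = 9
pos_x_3 = 1
pos_y_3 = 11
pos_z_3 = 15
width_3 = 6
height_3 = 4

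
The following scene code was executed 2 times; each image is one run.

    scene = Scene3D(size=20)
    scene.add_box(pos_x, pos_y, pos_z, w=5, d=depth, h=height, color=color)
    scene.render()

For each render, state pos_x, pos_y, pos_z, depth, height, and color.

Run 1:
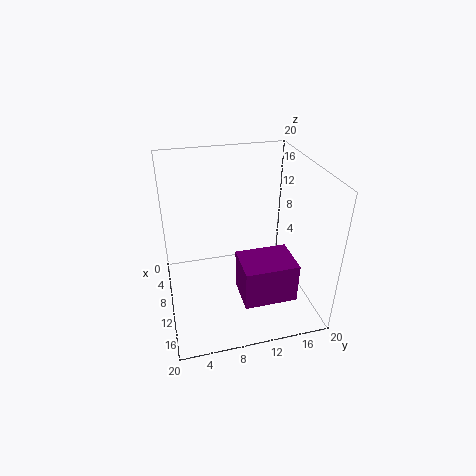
pos_x = 14.5
pos_y = 8.5
pos_z = 6
depth = 6.5
height = 5
color = 'purple'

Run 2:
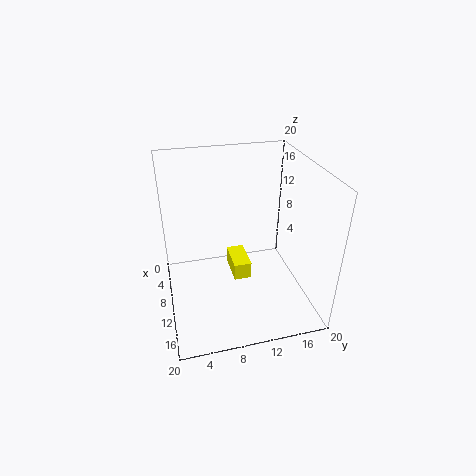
pos_x = 6
pos_y = 9.25
pos_z = 3.5
depth = 2.5
height = 2.5
color = 'yellow'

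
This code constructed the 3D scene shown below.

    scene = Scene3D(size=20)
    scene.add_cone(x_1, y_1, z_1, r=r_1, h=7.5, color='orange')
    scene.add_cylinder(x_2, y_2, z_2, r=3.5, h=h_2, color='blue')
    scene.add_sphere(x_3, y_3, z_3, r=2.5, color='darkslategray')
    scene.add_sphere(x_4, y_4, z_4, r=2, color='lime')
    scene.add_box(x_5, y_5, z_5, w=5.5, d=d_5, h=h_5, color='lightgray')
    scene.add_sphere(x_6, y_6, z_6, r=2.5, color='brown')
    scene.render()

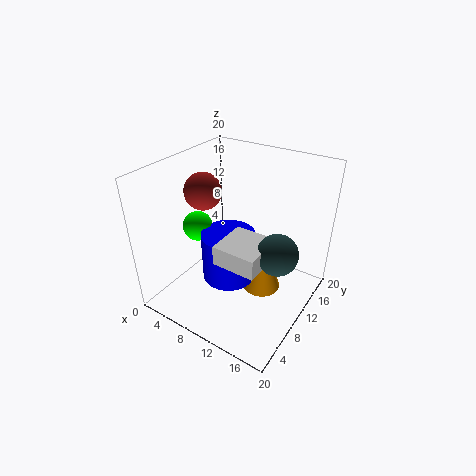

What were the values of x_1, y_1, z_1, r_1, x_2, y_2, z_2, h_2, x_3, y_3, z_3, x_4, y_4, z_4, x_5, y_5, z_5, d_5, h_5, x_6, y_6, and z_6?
x_1 = 14.5; y_1 = 9; z_1 = 4.5; r_1 = 2.5; x_2 = 10.5; y_2 = 7; z_2 = 6; h_2 = 6.5; x_3 = 17.5; y_3 = 7; z_3 = 12; x_4 = 5.5; y_4 = 7; z_4 = 12; x_5 = 11; y_5 = 3; z_5 = 10.5; d_5 = 5.5; h_5 = 2.5; x_6 = 5.5; y_6 = 8.5; z_6 = 16.5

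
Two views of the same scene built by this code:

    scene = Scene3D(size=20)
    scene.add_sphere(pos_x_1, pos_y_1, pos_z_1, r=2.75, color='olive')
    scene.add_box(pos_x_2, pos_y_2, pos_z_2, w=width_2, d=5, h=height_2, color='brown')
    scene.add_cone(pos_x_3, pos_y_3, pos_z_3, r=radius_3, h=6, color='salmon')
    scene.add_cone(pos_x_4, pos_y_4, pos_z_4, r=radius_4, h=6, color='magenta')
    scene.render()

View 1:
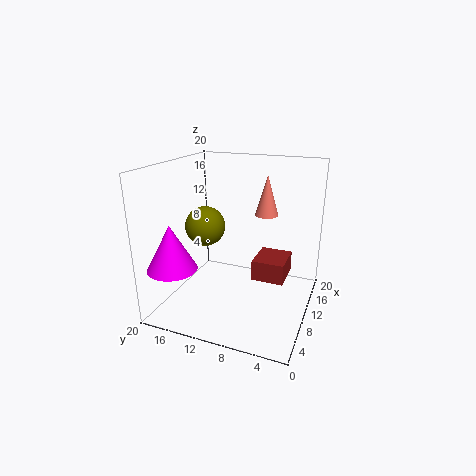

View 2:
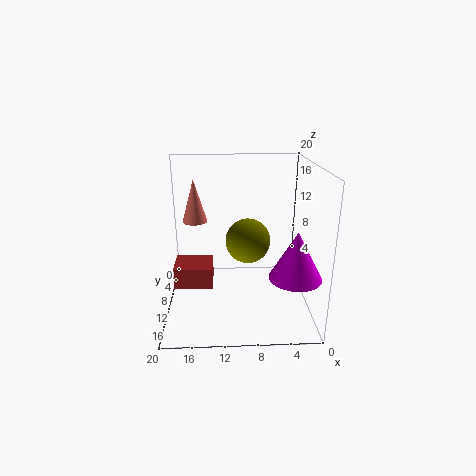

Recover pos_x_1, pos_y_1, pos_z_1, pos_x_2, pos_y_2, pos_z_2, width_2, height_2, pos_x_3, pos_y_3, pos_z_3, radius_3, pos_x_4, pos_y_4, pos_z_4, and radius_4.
pos_x_1 = 9; pos_y_1 = 14.5; pos_z_1 = 11.5; pos_x_2 = 13.75; pos_y_2 = 4.25; pos_z_2 = 1.5; width_2 = 5.75; height_2 = 3.25; pos_x_3 = 16; pos_y_3 = 7.75; pos_z_3 = 11.75; radius_3 = 1.75; pos_x_4 = 3.25; pos_y_4 = 16.5; pos_z_4 = 7.25; radius_4 = 3.25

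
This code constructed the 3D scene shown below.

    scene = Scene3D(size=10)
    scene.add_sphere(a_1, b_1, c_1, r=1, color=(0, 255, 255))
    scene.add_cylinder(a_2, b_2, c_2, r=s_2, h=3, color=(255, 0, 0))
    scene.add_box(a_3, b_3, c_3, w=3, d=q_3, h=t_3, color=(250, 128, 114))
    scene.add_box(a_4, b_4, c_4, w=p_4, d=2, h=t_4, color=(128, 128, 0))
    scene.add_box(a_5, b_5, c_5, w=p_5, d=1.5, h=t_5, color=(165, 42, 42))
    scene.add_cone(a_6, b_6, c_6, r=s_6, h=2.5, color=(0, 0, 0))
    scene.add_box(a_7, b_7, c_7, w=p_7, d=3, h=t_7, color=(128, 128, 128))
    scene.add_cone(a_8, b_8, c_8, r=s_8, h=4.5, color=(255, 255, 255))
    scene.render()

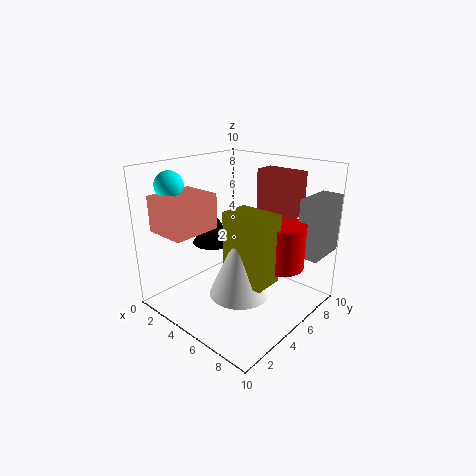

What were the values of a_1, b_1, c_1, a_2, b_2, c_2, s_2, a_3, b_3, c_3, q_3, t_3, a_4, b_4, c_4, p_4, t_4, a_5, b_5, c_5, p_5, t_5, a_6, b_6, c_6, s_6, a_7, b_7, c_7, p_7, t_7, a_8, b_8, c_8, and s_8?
a_1 = 1
b_1 = 2.5
c_1 = 8.5
a_2 = 8
b_2 = 6
c_2 = 3.5
s_2 = 1.5
a_3 = 0.5
b_3 = 1
c_3 = 5.5
q_3 = 3.5
t_3 = 2.5
a_4 = 5.5
b_4 = 3
c_4 = 3
p_4 = 3
t_4 = 4.5
a_5 = 5
b_5 = 7
c_5 = 6.5
p_5 = 3
t_5 = 3
a_6 = 2.5
b_6 = 5
c_6 = 4
s_6 = 1.5
a_7 = 8.5
b_7 = 7
c_7 = 4
p_7 = 1.5
t_7 = 4
a_8 = 6.5
b_8 = 3.5
c_8 = 2
s_8 = 2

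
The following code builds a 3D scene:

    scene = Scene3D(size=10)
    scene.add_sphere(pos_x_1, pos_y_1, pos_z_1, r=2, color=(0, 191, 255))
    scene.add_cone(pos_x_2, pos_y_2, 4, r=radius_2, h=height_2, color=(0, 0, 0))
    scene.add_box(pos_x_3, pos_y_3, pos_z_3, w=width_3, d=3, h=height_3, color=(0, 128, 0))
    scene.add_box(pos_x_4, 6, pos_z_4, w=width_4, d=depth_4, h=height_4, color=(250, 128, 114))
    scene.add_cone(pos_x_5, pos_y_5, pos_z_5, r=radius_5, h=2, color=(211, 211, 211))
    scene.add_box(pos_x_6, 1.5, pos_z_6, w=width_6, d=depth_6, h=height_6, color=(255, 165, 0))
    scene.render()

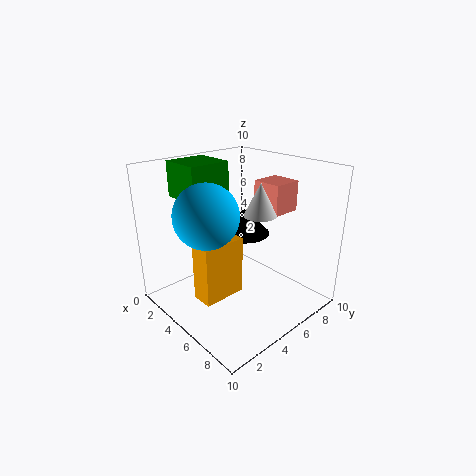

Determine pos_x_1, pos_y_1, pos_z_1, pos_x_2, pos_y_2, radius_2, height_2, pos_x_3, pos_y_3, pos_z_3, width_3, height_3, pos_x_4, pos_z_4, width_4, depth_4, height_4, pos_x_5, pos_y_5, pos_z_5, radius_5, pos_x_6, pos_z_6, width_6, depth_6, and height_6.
pos_x_1 = 5.5; pos_y_1 = 2; pos_z_1 = 7.5; pos_x_2 = 3; pos_y_2 = 7.5; radius_2 = 2; height_2 = 2; pos_x_3 = 0.5; pos_y_3 = 2.5; pos_z_3 = 7.5; width_3 = 3; height_3 = 2.5; pos_x_4 = 5.5; pos_z_4 = 7; width_4 = 2; depth_4 = 2; height_4 = 2; pos_x_5 = 7.5; pos_y_5 = 4.5; pos_z_5 = 7.5; radius_5 = 1; pos_x_6 = 4.5; pos_z_6 = 1.5; width_6 = 1.5; depth_6 = 3; height_6 = 4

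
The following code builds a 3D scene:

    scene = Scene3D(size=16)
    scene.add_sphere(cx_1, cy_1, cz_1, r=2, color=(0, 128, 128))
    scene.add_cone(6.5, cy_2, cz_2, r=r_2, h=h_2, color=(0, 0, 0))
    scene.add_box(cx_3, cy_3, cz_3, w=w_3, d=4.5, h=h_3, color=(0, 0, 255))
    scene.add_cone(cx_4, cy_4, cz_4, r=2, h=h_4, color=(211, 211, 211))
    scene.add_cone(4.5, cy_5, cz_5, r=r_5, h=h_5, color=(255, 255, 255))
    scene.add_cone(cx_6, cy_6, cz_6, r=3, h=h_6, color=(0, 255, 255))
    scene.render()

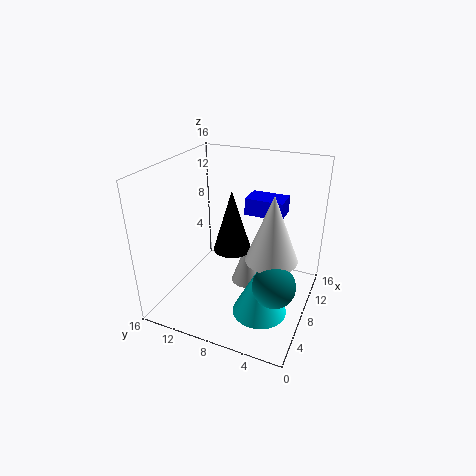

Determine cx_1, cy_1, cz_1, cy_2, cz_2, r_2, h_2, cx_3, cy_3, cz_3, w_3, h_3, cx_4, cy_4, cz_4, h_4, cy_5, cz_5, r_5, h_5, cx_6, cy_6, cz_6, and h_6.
cx_1 = 2.5; cy_1 = 2; cz_1 = 7; cy_2 = 8; cz_2 = 7.5; r_2 = 2; h_2 = 6.5; cx_3 = 11; cy_3 = 4; cz_3 = 9.5; w_3 = 3; h_3 = 2; cx_4 = 11; cy_4 = 8; cz_4 = 0.5; h_4 = 5.5; cy_5 = 3; cz_5 = 8.5; r_5 = 2.5; h_5 = 6.5; cx_6 = 6; cy_6 = 4.5; cz_6 = 0.5; h_6 = 6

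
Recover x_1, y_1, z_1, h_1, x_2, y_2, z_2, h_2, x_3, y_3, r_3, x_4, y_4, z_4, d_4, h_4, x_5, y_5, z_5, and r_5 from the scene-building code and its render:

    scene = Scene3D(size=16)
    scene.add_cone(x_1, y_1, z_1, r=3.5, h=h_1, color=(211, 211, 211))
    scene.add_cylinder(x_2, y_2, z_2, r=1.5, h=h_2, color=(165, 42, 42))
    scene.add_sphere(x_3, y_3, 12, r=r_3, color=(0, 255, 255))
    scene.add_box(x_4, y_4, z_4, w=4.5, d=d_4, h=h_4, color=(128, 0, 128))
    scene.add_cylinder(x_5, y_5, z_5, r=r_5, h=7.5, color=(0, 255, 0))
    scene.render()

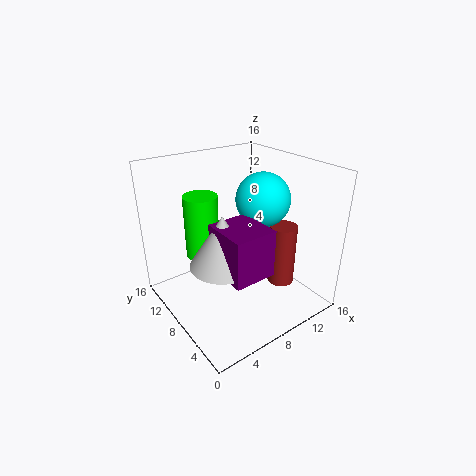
x_1 = 5
y_1 = 6.5
z_1 = 6.5
h_1 = 5.5
x_2 = 12
y_2 = 5
z_2 = 2.5
h_2 = 7
x_3 = 11
y_3 = 7.5
r_3 = 3
x_4 = 4
y_4 = 2.5
z_4 = 6
d_4 = 5
h_4 = 5
x_5 = 6
y_5 = 12.5
z_5 = 4.5
r_5 = 2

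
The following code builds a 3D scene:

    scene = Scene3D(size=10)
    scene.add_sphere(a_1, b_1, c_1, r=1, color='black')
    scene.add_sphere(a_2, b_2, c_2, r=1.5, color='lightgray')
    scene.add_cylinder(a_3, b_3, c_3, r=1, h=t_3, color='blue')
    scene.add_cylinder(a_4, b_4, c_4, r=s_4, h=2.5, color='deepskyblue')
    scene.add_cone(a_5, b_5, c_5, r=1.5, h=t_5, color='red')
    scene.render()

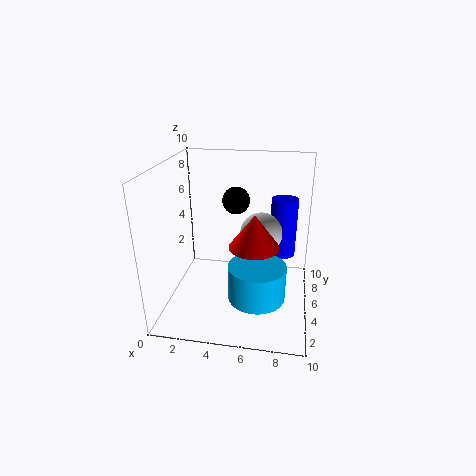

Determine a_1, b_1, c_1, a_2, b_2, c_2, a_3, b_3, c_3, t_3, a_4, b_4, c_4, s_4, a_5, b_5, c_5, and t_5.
a_1 = 4.5; b_1 = 7; c_1 = 7; a_2 = 6.5; b_2 = 6; c_2 = 5; a_3 = 8; b_3 = 8; c_3 = 2.5; t_3 = 4.5; a_4 = 6.5; b_4 = 4; c_4 = 1; s_4 = 2; a_5 = 6.5; b_5 = 2; c_5 = 6; t_5 = 2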